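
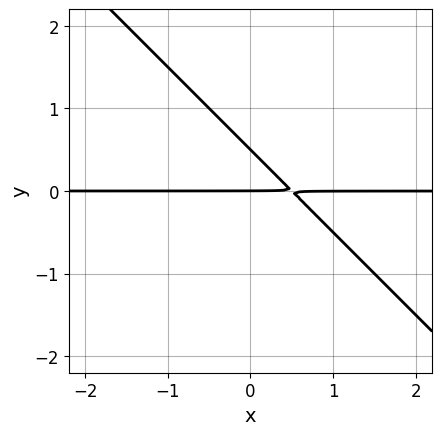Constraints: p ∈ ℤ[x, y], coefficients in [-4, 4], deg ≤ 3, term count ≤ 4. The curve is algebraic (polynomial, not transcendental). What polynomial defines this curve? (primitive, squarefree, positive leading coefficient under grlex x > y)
2*x*y + 2*y^2 - y

1. deg p = 2. No degree-1 curve has this shape.
2. Reading off the gridlines: it meets the y-axis at y = 0 (among the integer gridlines); the visible x-axis segment lies entirely on the curve.
3. These observations pin down the coefficients.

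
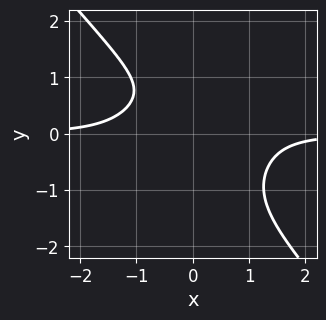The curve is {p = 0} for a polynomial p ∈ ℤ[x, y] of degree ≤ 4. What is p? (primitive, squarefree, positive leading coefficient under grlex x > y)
First, the degree is 4 — the shape is more complex than any degree-3 curve.
Next, checking where it meets the axes: the curve avoids every integer y-axis point in the box; no x-intercept at any integer in the box.
Finally, solving for integer coefficients yields p as stated.

3*x^3*y + 2*y^4 + y^3 - 2*y + 3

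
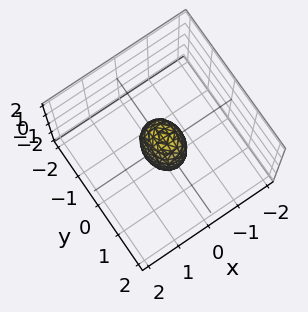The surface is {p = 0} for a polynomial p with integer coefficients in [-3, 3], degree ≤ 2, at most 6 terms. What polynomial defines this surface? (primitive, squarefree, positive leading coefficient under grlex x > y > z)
First, deg p = 2.
Then, symmetries: the z ↦ −z reflection is a symmetry, so z appears only in even powers; the y ↦ −y reflection is a symmetry, so y appears only in even powers; the x ↦ −x reflection is a symmetry, so x appears only in even powers.
Then, against the integer gridlines: among the integer gridlines, it crosses the z-axis at z ∈ {-1, 1}.
Finally, matching integer coefficients to the picture gives p.

3*x^2 + 2*y^2 + z^2 - 1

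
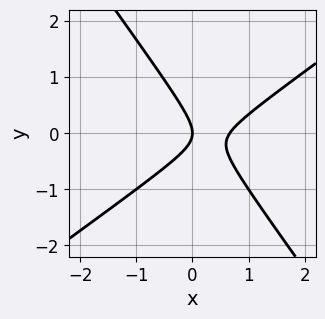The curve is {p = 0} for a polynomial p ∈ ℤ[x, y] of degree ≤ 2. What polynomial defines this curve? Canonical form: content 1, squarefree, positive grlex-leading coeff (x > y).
deg p = 2. A generic line meets the curve in up to 2 points.
Checking where it meets the axes: one x-axis crossing is at x = 0; it crosses the y-axis at the gridline y = 0.
The integer polynomial consistent with all of this is the stated p.

3*x^2 - 2*x*y - 3*y^2 - 2*x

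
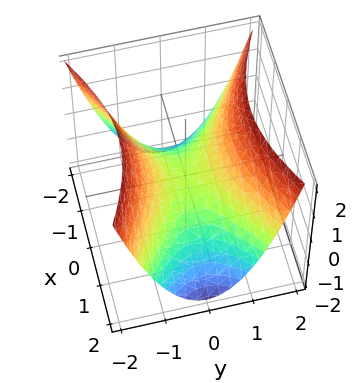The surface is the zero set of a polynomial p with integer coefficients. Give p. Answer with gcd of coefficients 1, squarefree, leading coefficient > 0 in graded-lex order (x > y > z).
First, deg p = 2.
Next, symmetries: mirror symmetry x ↦ −x ⇒ only even powers of x; it's symmetric under y → −y, forcing even powers of y.
Next, reading off the gridlines: it crosses the y-axis at the gridline y = 0; it crosses the x-axis at the gridline x = 0.
Finally, solving for integer coefficients yields p as stated.

x^2 - 2*y^2 + 2*z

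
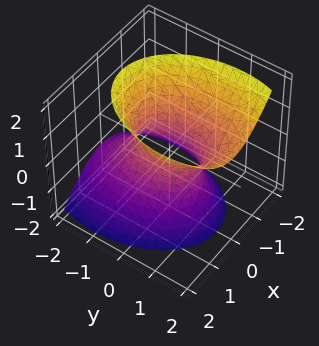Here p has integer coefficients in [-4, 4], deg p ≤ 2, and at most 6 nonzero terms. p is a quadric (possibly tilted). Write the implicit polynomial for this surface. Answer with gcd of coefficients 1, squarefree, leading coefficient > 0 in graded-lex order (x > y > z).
2*x^2 + y^2 - y*z - z^2 - 1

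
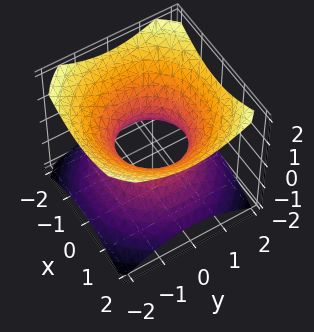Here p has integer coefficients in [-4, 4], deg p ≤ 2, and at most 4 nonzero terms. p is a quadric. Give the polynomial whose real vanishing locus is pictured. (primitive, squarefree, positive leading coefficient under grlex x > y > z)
2*x^2 + 2*y^2 - 3*z^2 - 2

(a) deg p = 2.
(b) By symmetry, the z-axis is an axis of rotation, so x and y enter only as x² + y²; the z ↦ −z reflection is a symmetry, so z appears only in even powers.
(c) Observable constraints: no z-intercept at any integer in the box; among the integer gridlines, it crosses the y-axis at y ∈ {-1, 1}; a circular section at z = 1 has radius between 1 and 2.
(d) Putting this together gives p.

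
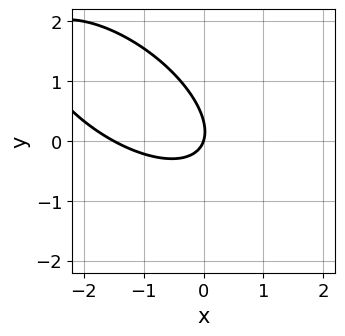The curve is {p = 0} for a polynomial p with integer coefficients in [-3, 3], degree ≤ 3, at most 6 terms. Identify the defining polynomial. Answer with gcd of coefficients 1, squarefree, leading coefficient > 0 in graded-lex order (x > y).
1. Degree: the shape is more complex than any degree-1 curve, so deg p = 2.
2. From the axis intercepts and sections: it meets the y-axis at y = 0 (among the integer gridlines); it crosses the x-axis at the gridline x = 0.
3. Solving for integer coefficients yields p as stated.

2*x^2 + 3*x*y + 3*y^2 + 3*x - y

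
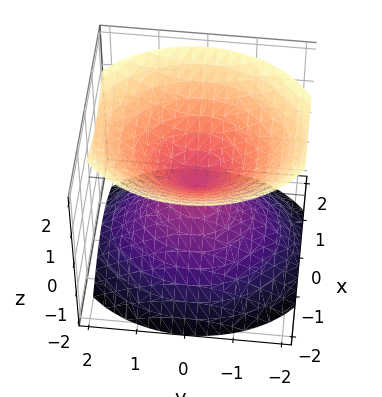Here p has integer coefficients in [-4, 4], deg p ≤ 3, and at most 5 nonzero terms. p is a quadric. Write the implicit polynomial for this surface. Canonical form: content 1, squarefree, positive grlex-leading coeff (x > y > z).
3*x^2 + 2*y^2 - 3*z^2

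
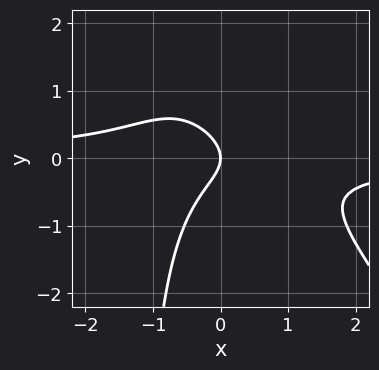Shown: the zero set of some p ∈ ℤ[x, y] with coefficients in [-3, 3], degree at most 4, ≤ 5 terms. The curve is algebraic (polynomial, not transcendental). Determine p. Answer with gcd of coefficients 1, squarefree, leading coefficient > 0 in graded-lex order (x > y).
3*x^2*y + 2*x*y^2 + 3*y^2 + 2*x

1. Degree: no degree-2 curve has this shape, so deg p = 3.
2. From the visible intercepts: one y-axis crossing is at y = 0; it crosses the x-axis at the gridline x = 0.
3. Together with the visible shape, these determine p as stated.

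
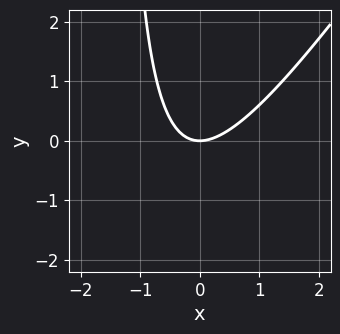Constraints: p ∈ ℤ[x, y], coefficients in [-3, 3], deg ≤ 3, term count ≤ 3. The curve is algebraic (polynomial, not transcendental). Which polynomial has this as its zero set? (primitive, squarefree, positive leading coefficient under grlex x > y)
1. The degree is 2 — the shape is more complex than any degree-1 curve.
2. Observable constraints: one x-axis crossing is at x = 0; one y-axis crossing is at y = 0.
3. Matching integer coefficients to the picture gives p.

3*x^2 - 2*x*y - 3*y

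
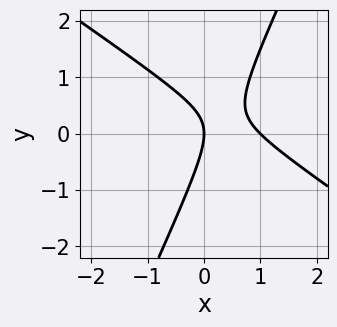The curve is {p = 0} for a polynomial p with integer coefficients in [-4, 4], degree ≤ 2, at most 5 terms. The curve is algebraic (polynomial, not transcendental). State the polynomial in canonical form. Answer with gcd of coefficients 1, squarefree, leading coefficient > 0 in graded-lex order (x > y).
3*x^2 + 3*x*y - 2*y^2 - 3*x

deg p = 2. A generic line meets the curve in up to 2 points.
Observable constraints: among the integer gridlines, it crosses the x-axis at x ∈ {0, 1}; it meets the y-axis at y = 0 (among the integer gridlines).
Fitting integer coefficients to these (and the overall shape) gives p.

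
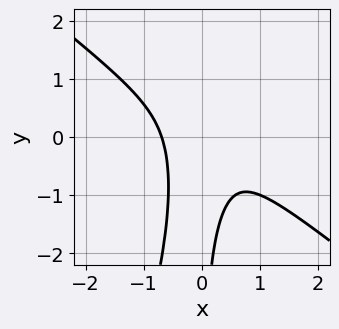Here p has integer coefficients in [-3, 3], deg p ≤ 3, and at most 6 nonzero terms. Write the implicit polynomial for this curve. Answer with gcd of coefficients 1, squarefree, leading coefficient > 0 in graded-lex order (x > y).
3*x^3 + 3*x^2*y - x*y^2 + 1

(a) deg p = 3.
(b) Against the integer gridlines: the curve avoids every integer y-axis point in the box.
(c) Together with the visible shape, these determine p as stated.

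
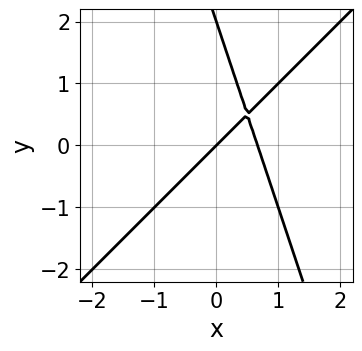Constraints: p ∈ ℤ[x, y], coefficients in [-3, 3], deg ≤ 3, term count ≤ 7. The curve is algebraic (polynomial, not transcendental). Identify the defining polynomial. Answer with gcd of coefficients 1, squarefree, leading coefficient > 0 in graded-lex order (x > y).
The degree is 2 — no degree-1 curve has this shape.
Against the integer gridlines: one x-axis crossing is at x = 0; the y-axis gridline crossings are at y ∈ {0, 2}.
Fitting integer coefficients to these (and the overall shape) gives p.

3*x^2 - 2*x*y - y^2 - 2*x + 2*y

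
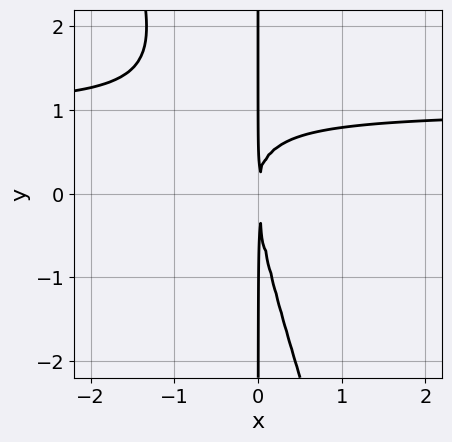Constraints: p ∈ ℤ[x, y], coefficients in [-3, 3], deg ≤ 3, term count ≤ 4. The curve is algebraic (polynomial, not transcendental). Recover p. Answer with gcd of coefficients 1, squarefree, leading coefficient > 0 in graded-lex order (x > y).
3*x^2*y + x*y^2 - 3*x^2

First, degree: the shape is more complex than any degree-2 curve, so deg p = 3.
Then, checking where it meets the axes: the visible y-axis segment lies entirely on the curve.
Finally, the integer polynomial consistent with all of this is the stated p.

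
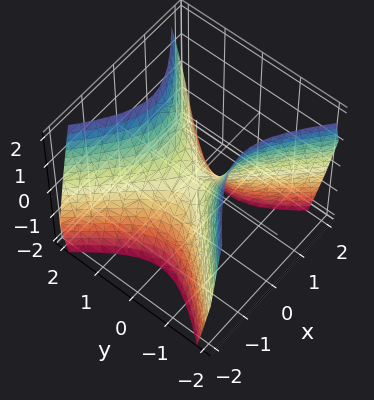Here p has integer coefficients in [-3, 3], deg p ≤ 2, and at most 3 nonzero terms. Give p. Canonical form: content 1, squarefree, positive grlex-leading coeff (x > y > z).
3*x^2 - 3*y^2 + 2*z

First, deg p = 2. A saddle surface; a quadric.
Next, symmetries: mirror symmetry x ↦ −x ⇒ only even powers of x; the y ↦ −y reflection is a symmetry, so y appears only in even powers.
Then, from the axis intercepts and sections: it meets the y-axis at y = 0 (among the integer gridlines); it meets the z-axis at z = 0 (among the integer gridlines); it crosses the x-axis at the gridline x = 0.
Finally, solving for integer coefficients yields p as stated.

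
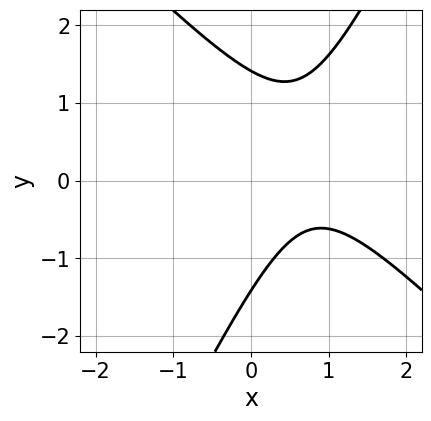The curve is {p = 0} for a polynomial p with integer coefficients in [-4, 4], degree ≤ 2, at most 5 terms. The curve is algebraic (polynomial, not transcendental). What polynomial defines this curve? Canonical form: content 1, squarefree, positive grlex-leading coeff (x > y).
The degree is 2 — no degree-1 curve has this shape.
From the axis intercepts and sections: the curve avoids every integer x-axis point in the box.
Assembling these constraints gives the stated polynomial.

2*x^2 + x*y - y^2 - 3*x + 2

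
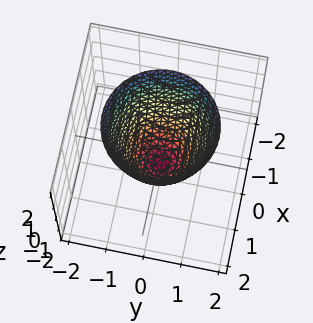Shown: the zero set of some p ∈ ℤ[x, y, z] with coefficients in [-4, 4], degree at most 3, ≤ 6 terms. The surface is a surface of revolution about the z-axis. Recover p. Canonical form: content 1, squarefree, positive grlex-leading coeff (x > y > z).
3*x^2 + 3*y^2 - 2*z - 2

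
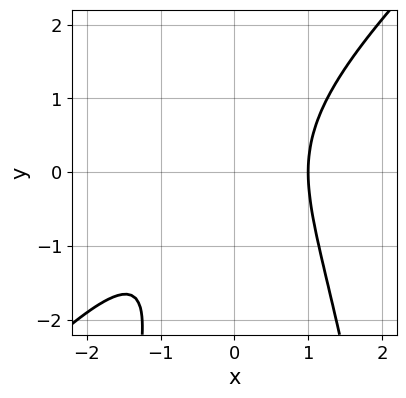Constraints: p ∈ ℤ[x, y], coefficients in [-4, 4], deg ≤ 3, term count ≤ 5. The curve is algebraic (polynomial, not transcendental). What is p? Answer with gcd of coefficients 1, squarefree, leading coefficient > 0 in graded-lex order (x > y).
3*x^3 - 3*x^2*y + 3*x*y - 2*y^2 - 3

deg p = 3. No degree-2 curve has this shape.
Reading off the gridlines: it meets the x-axis at x = 1 (among the integer gridlines); it misses every integer gridline on the y-axis.
Putting this together gives p.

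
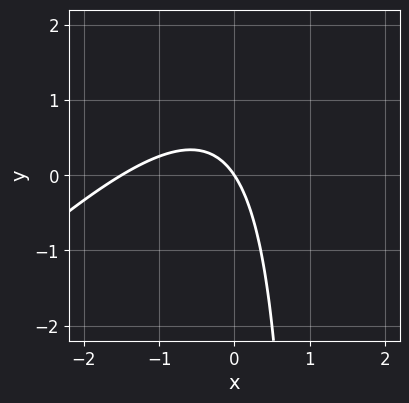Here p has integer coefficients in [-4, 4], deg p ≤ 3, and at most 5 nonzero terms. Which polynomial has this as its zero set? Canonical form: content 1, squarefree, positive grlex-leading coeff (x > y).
deg p = 2. A generic line meets the curve in up to 2 points.
Against the integer gridlines: it crosses the x-axis at the gridline x = 0; one y-axis crossing is at y = 0.
Matching integer coefficients to the picture gives p.

2*x^2 - 2*x*y + 3*x + 2*y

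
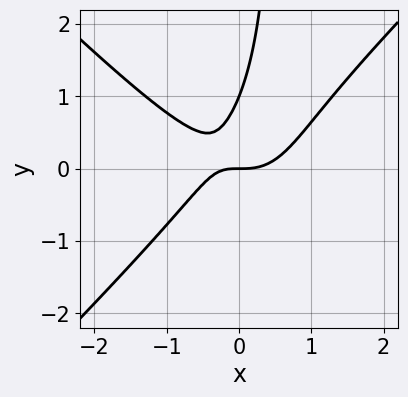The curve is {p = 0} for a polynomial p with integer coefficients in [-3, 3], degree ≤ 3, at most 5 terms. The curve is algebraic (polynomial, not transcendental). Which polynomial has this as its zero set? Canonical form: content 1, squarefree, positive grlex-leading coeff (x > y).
3*x^3 - 3*x*y^2 - 2*x*y + 2*y^2 - 2*y

First, deg p = 3. The shape is more complex than any degree-2 curve.
Next, reading off the gridlines: it crosses the x-axis at the gridline x = 0; among the integer gridlines, it crosses the y-axis at y ∈ {0, 1}.
Finally, fitting integer coefficients to these (and the overall shape) gives p.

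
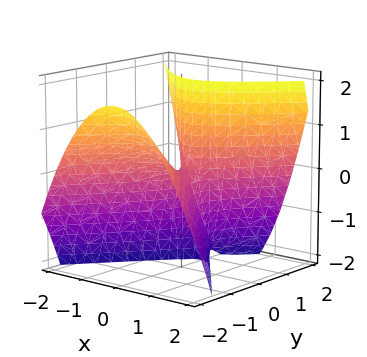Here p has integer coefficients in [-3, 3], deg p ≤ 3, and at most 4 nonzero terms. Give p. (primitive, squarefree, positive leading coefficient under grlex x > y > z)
The degree is 2 — no degree-1 surface has this shape.
Against the integer gridlines: one y-axis crossing is at y = 0; it meets the x-axis at x = 0 (among the integer gridlines).
Assembling these constraints gives the stated polynomial.

3*x^2 - 2*y^2 - 2*y*z + z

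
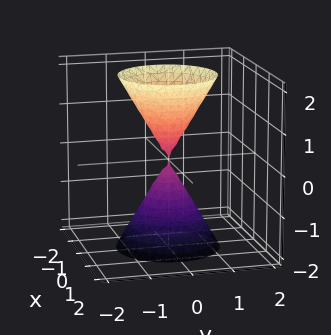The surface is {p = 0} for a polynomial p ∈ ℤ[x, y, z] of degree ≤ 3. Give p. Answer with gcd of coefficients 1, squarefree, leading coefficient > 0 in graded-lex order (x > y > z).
1. The picture has 2 separate pieces.
2. Degree: two nappes meeting at a single point; a quadric, so deg p = 2.
3. Symmetries: it's symmetric under z → −z, forcing even powers of z; the z-axis is an axis of rotation, so x and y enter only as x² + y².
4. From the visible intercepts: a circular section at z = -1 has radius between 0 and 1; it crosses the z-axis at the gridline z = 0.
5. Solving for integer coefficients yields p as stated.

3*x^2 + 3*y^2 - z^2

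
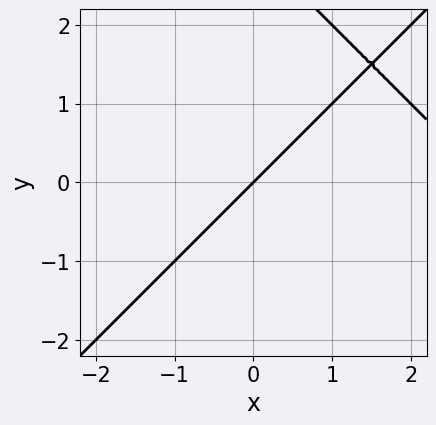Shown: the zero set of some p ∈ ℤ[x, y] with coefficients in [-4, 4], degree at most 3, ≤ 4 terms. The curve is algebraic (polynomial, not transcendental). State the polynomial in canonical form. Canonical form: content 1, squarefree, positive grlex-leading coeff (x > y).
(a) Degree: the shape is more complex than any degree-1 curve, so deg p = 2.
(b) Observable constraints: one x-axis crossing is at x = 0; one y-axis crossing is at y = 0.
(c) Solving for integer coefficients yields p as stated.

x^2 - y^2 - 3*x + 3*y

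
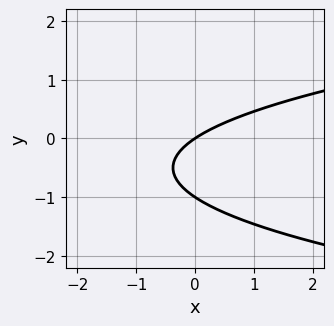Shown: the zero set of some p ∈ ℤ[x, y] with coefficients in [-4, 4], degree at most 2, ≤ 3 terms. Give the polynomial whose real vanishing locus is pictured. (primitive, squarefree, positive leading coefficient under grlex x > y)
First, deg p = 2. No degree-1 curve has this shape.
Then, from the axis intercepts and sections: the y-axis gridline crossings are at y ∈ {-1, 0}; it crosses the x-axis at the gridline x = 0.
Finally, these observations pin down the coefficients.

3*y^2 - 2*x + 3*y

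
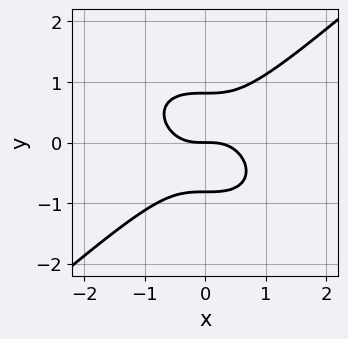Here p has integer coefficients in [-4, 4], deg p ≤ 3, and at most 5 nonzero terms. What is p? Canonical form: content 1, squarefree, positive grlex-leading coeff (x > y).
2*x^3 - 3*y^3 + 2*y

1. deg p = 3. The shape is more complex than any degree-2 curve.
2. Checking where it meets the axes: it crosses the y-axis at the gridline y = 0; it meets the x-axis at x = 0 (among the integer gridlines).
3. Fitting integer coefficients to these (and the overall shape) gives p.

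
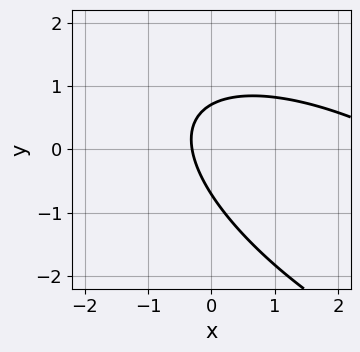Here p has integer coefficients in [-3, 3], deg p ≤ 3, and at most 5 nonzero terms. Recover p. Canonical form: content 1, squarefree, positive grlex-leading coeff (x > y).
First, deg p = 2. The shape is more complex than any degree-1 curve.
Finally, putting this together gives p.

x^2 + 2*x*y + 2*y^2 - 3*x - 1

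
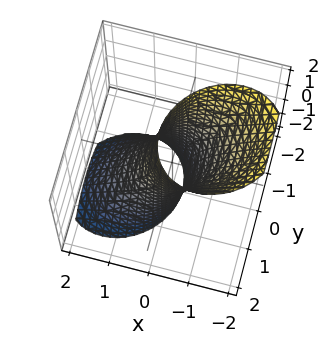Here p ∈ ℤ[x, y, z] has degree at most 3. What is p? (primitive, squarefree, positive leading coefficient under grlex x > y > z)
3*x^2 - x*y + 3*x*z + 3*y^2 - 2

The degree is 2 — a generic line meets the surface in up to 2 points.
Against the integer gridlines: it misses every integer gridline on the z-axis.
Solving for integer coefficients yields p as stated.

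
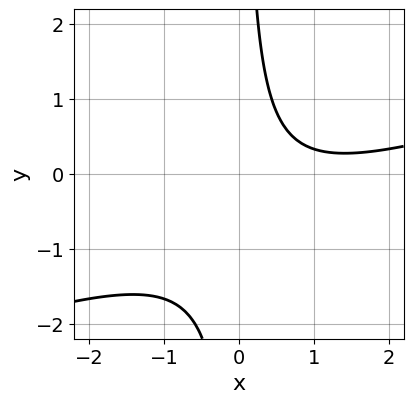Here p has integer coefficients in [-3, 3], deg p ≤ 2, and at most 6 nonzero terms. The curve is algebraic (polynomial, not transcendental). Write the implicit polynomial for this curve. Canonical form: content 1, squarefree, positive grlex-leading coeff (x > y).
x^2 - 3*x*y - 2*x + 2

First, deg p = 2. No degree-1 curve has this shape.
Next, reading off the gridlines: the curve avoids every integer y-axis point in the box; no x-intercept at any integer in the box.
Finally, assembling these constraints gives the stated polynomial.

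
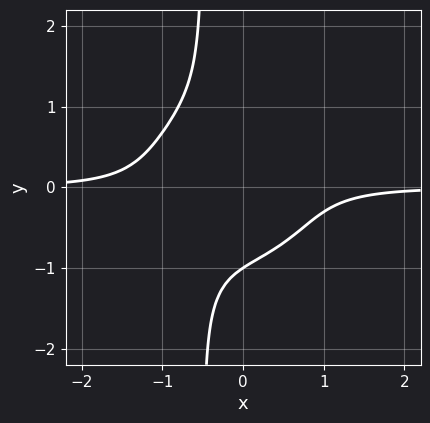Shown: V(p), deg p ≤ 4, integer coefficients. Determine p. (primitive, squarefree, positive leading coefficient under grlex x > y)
The degree is 4 — a generic line meets the curve in up to 4 points.
Against the integer gridlines: no x-intercept at any integer in the box; it meets the y-axis at y = -1 (among the integer gridlines).
The integer polynomial consistent with all of this is the stated p.

2*x^3*y + 2*x*y^3 + x^2*y + y^3 + 1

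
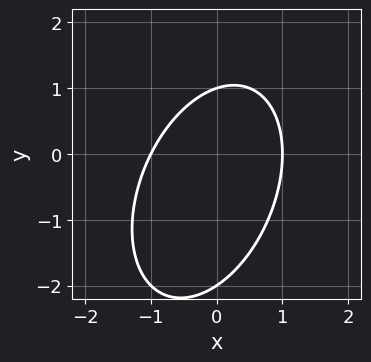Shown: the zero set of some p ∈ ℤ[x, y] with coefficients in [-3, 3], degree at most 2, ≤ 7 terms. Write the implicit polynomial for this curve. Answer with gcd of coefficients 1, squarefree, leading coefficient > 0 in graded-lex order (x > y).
2*x^2 - x*y + y^2 + y - 2

deg p = 2.
Observable constraints: the x-axis gridline crossings are at x ∈ {-1, 1}; the y-axis gridline crossings are at y ∈ {-2, 1}.
Together with the visible shape, these determine p as stated.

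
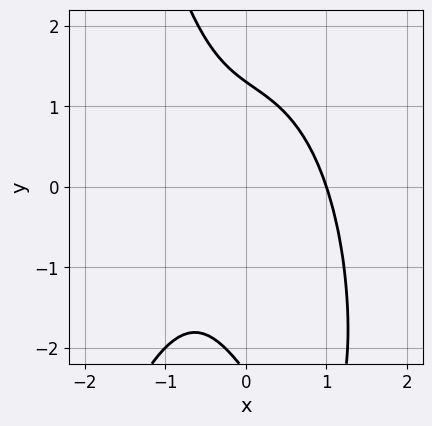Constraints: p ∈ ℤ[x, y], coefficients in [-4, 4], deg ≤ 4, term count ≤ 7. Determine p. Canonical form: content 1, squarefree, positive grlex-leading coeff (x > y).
3*x^3 + 2*x*y + y^2 + y - 3

(a) deg p = 3. No degree-2 curve has this shape.
(b) Against the integer gridlines: it crosses the x-axis at the gridline x = 1.
(c) Together with the visible shape, these determine p as stated.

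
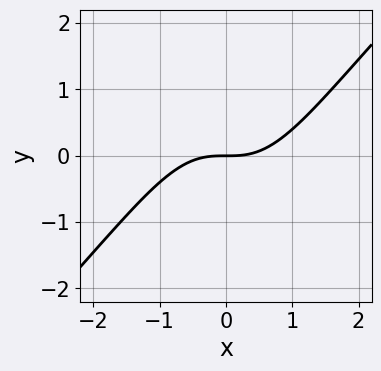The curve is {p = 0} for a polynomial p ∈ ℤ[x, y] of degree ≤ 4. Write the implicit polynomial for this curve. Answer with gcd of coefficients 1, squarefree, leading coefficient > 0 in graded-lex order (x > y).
(a) deg p = 3.
(b) From the visible intercepts: it meets the x-axis at x = 0 (among the integer gridlines); one y-axis crossing is at y = 0.
(c) The integer polynomial consistent with all of this is the stated p.

2*x^3 - 2*x^2*y - 3*y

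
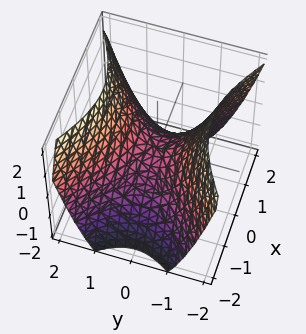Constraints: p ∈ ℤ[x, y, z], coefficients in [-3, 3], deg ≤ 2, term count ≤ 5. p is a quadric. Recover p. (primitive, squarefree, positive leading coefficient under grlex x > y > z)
1. The degree is 2 — a saddle surface; a quadric.
2. Symmetries: the y ↦ −y reflection is a symmetry, so y appears only in even powers; the x ↦ −x reflection is a symmetry, so x appears only in even powers.
3. Checking where it meets the axes: it crosses the z-axis at the gridline z = 0; one y-axis crossing is at y = 0; one x-axis crossing is at x = 0.
4. Matching integer coefficients to the picture gives p.

2*x^2 - 3*y^2 + 3*z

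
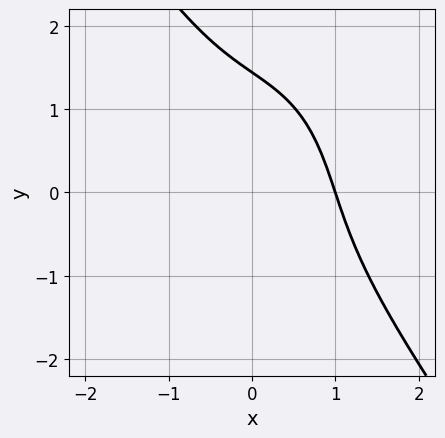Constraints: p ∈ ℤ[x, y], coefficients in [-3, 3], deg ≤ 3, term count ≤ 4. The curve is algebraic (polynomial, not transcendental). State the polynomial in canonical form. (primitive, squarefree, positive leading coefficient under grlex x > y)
3*x^3 + y^3 + 3*x*y - 3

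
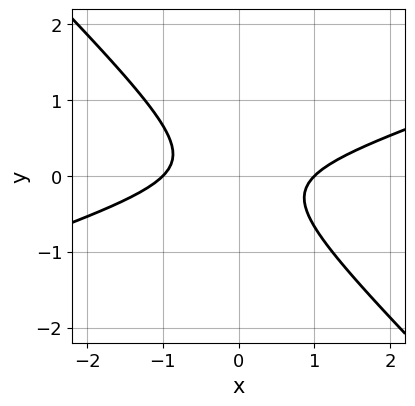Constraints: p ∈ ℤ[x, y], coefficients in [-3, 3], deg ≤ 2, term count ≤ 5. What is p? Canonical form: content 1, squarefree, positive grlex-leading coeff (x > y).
The degree is 2 — a generic line meets the curve in up to 2 points.
From the axis intercepts and sections: no y-intercept at any integer in the box; among the integer gridlines, it crosses the x-axis at x ∈ {-1, 1}.
The integer polynomial consistent with all of this is the stated p.

x^2 - 2*x*y - 3*y^2 - 1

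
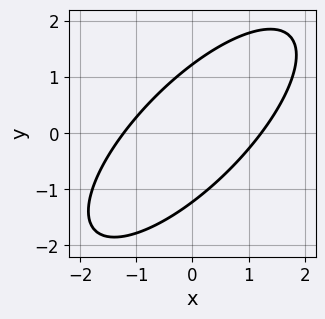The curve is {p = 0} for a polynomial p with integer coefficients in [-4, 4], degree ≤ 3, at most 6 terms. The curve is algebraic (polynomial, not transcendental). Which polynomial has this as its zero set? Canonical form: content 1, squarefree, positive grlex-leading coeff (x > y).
2*x^2 - 3*x*y + 2*y^2 - 3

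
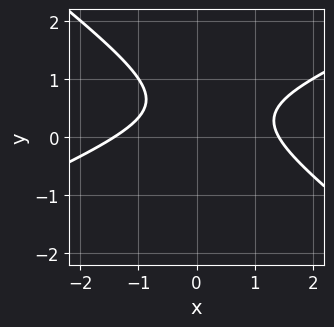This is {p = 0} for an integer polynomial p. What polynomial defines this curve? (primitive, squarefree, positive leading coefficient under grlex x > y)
x^2 - x*y - 3*y^2 + 3*y - 2

First, the degree is 2 — a generic line meets the curve in up to 2 points.
Then, against the integer gridlines: it misses every integer gridline on the y-axis.
Finally, solving for integer coefficients yields p as stated.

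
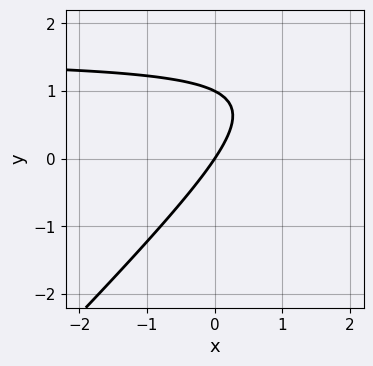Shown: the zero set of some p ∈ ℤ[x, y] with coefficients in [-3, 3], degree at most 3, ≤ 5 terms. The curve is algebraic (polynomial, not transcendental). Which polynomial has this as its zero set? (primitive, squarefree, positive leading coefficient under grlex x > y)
The degree is 2 — no degree-1 curve has this shape.
Reading off the gridlines: one x-axis crossing is at x = 0; among the integer gridlines, it crosses the y-axis at y ∈ {0, 1}.
Fitting integer coefficients to these (and the overall shape) gives p.

2*x*y - 2*y^2 - 3*x + 2*y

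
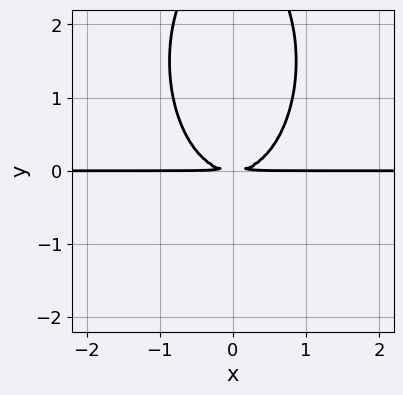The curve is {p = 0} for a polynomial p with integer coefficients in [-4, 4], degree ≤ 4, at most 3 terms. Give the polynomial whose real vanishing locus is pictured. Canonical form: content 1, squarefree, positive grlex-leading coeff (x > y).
Degree: a generic line meets the curve in up to 3 points, so deg p = 3.
Symmetries: it's symmetric under x → −x, forcing even powers of x.
Against the integer gridlines: every point of the x-axis in the box is on the curve.
Together with the visible shape, these determine p as stated.

3*x^2*y + y^3 - 3*y^2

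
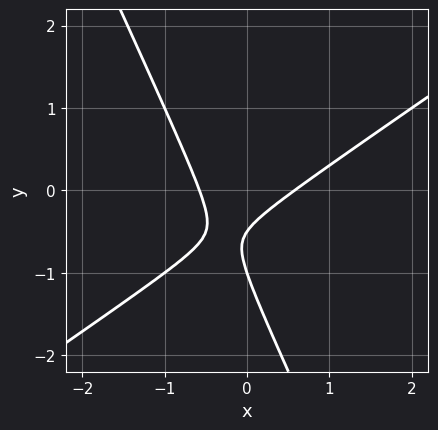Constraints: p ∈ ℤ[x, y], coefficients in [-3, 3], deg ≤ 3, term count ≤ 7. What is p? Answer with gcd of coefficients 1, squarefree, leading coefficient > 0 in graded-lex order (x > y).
(a) deg p = 2. The shape is more complex than any degree-1 curve.
(b) From the axis intercepts and sections: it crosses the y-axis at the gridline y = -1.
(c) Assembling these constraints gives the stated polynomial.

3*x^2 - 3*x*y - 2*y^2 - 3*y - 1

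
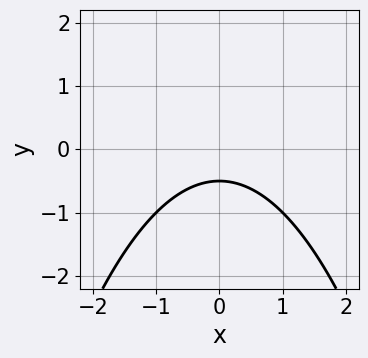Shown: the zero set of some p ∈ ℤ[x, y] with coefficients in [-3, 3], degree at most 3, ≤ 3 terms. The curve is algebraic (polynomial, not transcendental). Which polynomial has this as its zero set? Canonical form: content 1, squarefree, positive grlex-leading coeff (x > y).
1. deg p = 2.
2. Symmetries: the x ↦ −x reflection is a symmetry, so x appears only in even powers.
3. From the visible intercepts: no x-intercept at any integer in the box.
4. These observations pin down the coefficients.

x^2 + 2*y + 1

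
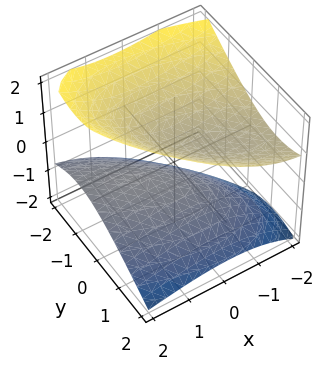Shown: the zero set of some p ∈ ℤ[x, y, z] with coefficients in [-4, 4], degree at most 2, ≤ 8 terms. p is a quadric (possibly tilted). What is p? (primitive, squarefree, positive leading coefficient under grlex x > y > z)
The picture has 2 separate pieces.
deg p = 2.
From the axis intercepts and sections: no x-intercept at any integer in the box; no y-intercept at any integer in the box.
Matching integer coefficients to the picture gives p.

x^2 + 2*x*y + 2*x*z + 2*y^2 - 3*z^2 + 1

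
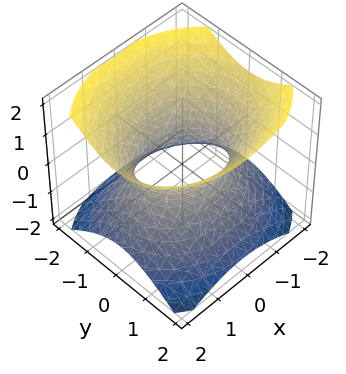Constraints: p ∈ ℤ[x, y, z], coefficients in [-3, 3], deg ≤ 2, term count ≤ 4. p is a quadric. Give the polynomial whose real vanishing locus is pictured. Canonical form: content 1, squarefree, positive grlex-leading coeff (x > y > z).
deg p = 2. One connected sheet with a waist; a quadric.
Symmetries: it's symmetric under z → −z, forcing even powers of z; mirror symmetry y ↦ −y ⇒ only even powers of y; the x ↦ −x reflection is a symmetry, so x appears only in even powers.
Against the integer gridlines: the y-axis gridline crossings are at y ∈ {-1, 1}; no z-intercept at any integer in the box.
Assembling these constraints gives the stated polynomial.

2*x^2 + 3*y^2 - 3*z^2 - 3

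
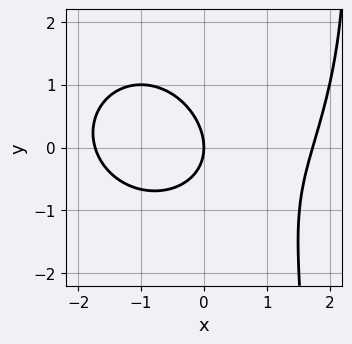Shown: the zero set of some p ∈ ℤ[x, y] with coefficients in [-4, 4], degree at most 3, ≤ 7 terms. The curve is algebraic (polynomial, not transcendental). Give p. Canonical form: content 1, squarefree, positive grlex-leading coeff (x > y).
x^3 + x*y^2 - x*y - 2*y^2 - 3*x

1. Degree: a generic line meets the curve in up to 3 points, so deg p = 3.
2. From the axis intercepts and sections: it crosses the x-axis at the gridline x = 0; it crosses the y-axis at the gridline y = 0.
3. Solving for integer coefficients yields p as stated.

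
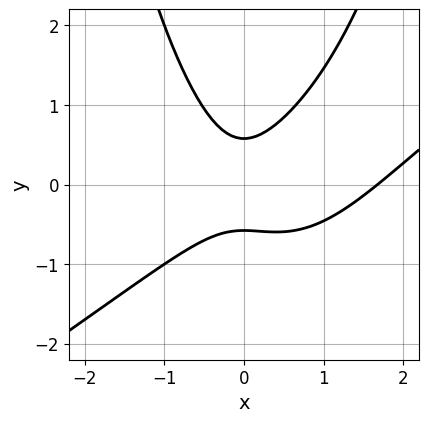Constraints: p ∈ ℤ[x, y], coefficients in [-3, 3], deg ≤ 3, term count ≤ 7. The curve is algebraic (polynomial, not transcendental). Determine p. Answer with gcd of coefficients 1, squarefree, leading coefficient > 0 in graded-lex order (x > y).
2*x^3 - 3*x^2*y - 3*x^2 + 3*y^2 - 1

The degree is 3 — no degree-2 curve has this shape.
Putting this together gives p.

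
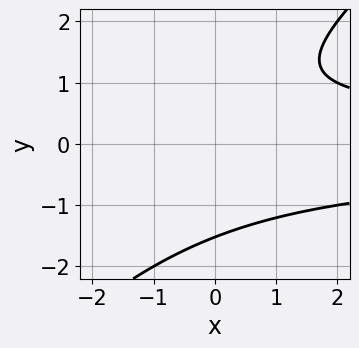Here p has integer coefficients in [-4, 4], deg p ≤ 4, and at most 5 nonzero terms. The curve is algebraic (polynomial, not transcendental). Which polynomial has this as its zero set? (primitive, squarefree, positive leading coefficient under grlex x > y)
x*y^2 - y^3 + y - 2

Degree: a generic line meets the curve in up to 3 points, so deg p = 3.
Against the integer gridlines: it misses every integer gridline on the x-axis.
The integer polynomial consistent with all of this is the stated p.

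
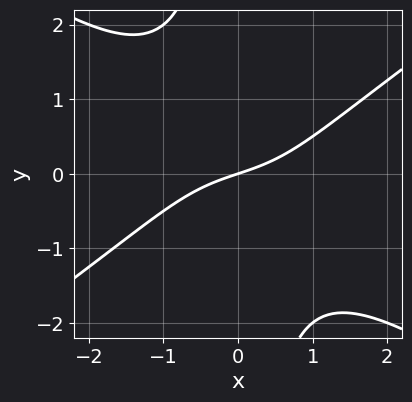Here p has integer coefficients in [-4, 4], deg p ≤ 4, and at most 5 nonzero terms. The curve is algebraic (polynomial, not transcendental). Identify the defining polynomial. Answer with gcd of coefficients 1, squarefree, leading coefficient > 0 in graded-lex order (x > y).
x^3 - 2*x*y^2 + x - 3*y

(a) The degree is 3 — a generic line meets the curve in up to 3 points.
(b) Against the integer gridlines: one x-axis crossing is at x = 0; it crosses the y-axis at the gridline y = 0.
(c) Solving for integer coefficients yields p as stated.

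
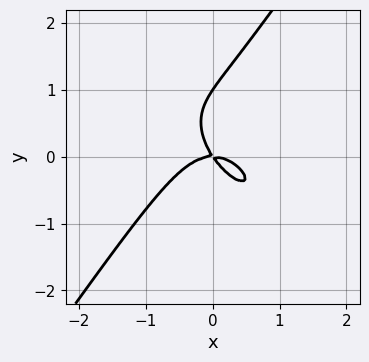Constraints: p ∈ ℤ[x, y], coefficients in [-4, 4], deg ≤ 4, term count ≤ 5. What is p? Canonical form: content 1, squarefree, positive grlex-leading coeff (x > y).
3*x^3 + 2*x^2*y - 2*y^3 + 3*x*y + 2*y^2

The degree is 3 — no degree-2 curve has this shape.
Reading off the gridlines: it crosses the x-axis at the gridline x = 0; the y-axis gridline crossings are at y ∈ {0, 1}.
Together with the visible shape, these determine p as stated.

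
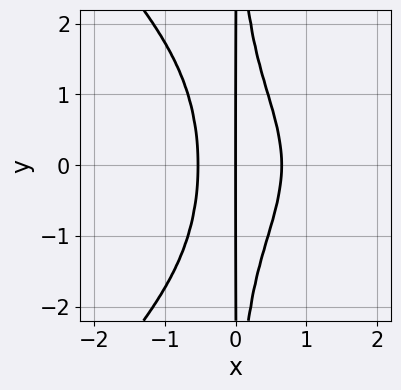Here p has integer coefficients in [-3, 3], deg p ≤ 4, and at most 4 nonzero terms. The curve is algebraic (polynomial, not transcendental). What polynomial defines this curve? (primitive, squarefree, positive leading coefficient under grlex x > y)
x^4 - x^2*y^2 - 3*x^3 + x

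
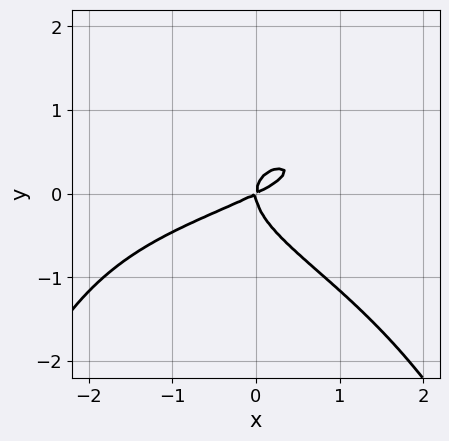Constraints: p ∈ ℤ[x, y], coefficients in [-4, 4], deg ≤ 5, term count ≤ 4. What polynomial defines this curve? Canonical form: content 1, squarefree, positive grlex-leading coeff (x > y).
First, degree: the shape is more complex than any degree-3 curve, so deg p = 4.
Next, observable constraints: it crosses the y-axis at the gridline y = 0; one x-axis crossing is at x = 0.
Finally, solving for integer coefficients yields p as stated.

x^2*y^2 + 3*y^3 + x^2 - 2*x*y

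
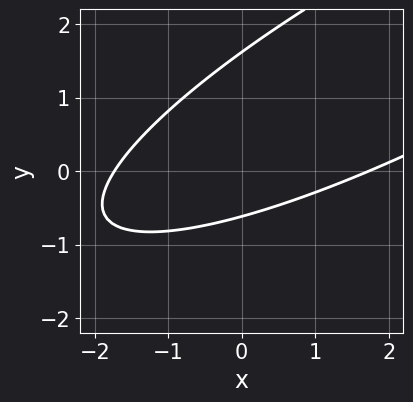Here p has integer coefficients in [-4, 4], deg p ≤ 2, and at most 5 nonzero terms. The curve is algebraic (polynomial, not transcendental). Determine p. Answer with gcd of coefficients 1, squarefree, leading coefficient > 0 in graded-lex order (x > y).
x^2 - 3*x*y + 3*y^2 - 3*y - 3

deg p = 2.
The integer polynomial consistent with all of this is the stated p.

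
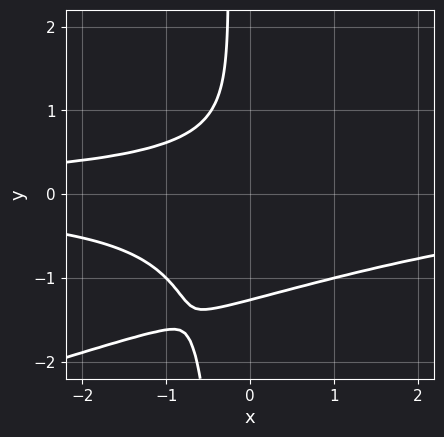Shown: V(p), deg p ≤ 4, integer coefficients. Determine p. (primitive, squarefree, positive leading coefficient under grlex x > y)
First, the degree is 4 — a generic line meets the curve in up to 4 points.
Next, from the axis intercepts and sections: it misses every integer gridline on the x-axis.
Finally, assembling these constraints gives the stated polynomial.

x^2*y^2 - 3*x*y^3 - 3*x*y^2 - y^3 - 2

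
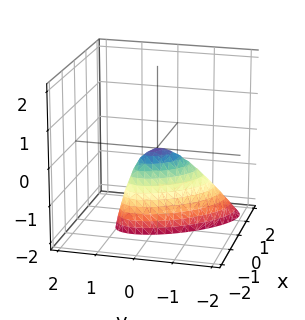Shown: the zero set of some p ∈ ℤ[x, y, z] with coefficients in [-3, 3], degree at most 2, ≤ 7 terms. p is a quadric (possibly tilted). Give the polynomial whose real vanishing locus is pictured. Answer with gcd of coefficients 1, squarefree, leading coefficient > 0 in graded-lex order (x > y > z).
Degree: a generic line meets the surface in up to 2 points, so deg p = 2.
Checking where it meets the axes: it meets the x-axis at x = 0 (among the integer gridlines); one y-axis crossing is at y = 0; it meets the z-axis at z = 0 (among the integer gridlines).
Solving for integer coefficients yields p as stated.

3*x^2 + 3*x*y + x*z + 2*y^2 + z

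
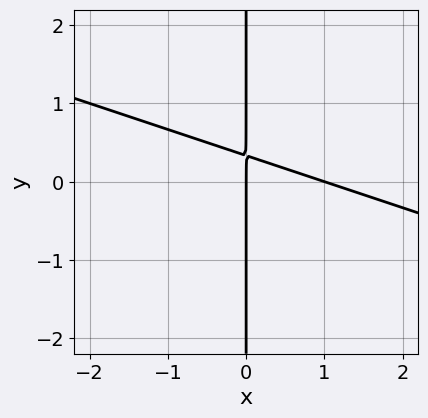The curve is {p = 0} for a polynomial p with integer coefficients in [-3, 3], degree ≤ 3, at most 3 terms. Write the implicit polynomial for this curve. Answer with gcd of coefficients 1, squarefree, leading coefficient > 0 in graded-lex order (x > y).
x^2 + 3*x*y - x

1. deg p = 2.
2. Checking where it meets the axes: the visible y-axis segment lies entirely on the curve; the x-axis gridline crossings are at x ∈ {0, 1}.
3. These observations pin down the coefficients.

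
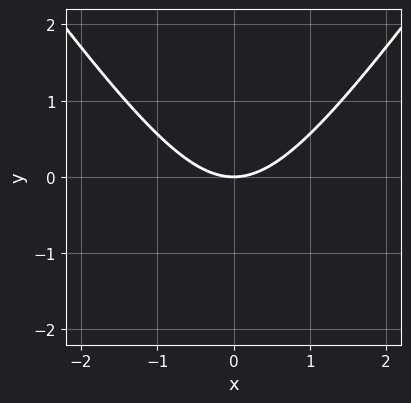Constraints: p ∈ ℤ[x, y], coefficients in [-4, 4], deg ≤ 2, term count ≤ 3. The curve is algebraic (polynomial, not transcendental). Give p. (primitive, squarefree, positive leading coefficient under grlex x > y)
2*x^2 - y^2 - 3*y

The degree is 2 — the shape is more complex than any degree-1 curve.
Symmetries: it's symmetric under x → −x, forcing even powers of x.
From the visible intercepts: it crosses the y-axis at the gridline y = 0; it meets the x-axis at x = 0 (among the integer gridlines).
The integer polynomial consistent with all of this is the stated p.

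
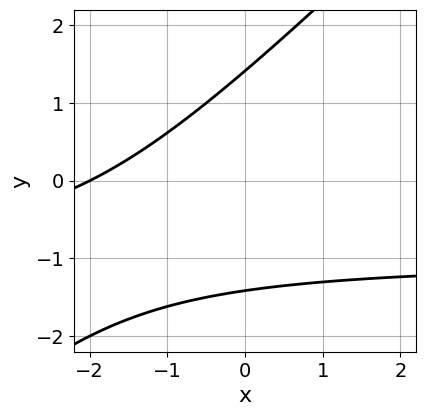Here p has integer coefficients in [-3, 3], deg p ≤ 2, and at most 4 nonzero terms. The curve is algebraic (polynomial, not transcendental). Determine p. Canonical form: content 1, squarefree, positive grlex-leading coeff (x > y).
x*y - y^2 + x + 2

First, deg p = 2.
Then, against the integer gridlines: it meets the x-axis at x = -2 (among the integer gridlines).
Finally, putting this together gives p.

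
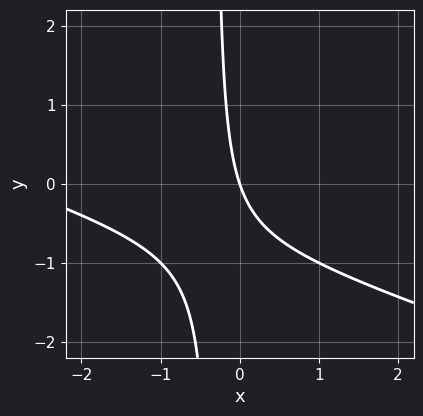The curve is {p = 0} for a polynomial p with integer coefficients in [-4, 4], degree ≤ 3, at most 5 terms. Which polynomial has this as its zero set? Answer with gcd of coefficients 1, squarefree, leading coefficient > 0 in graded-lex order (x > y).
1. Degree: a generic line meets the curve in up to 2 points, so deg p = 2.
2. From the visible intercepts: one y-axis crossing is at y = 0; it crosses the x-axis at the gridline x = 0.
3. Matching integer coefficients to the picture gives p.

x^2 + 3*x*y + 3*x + y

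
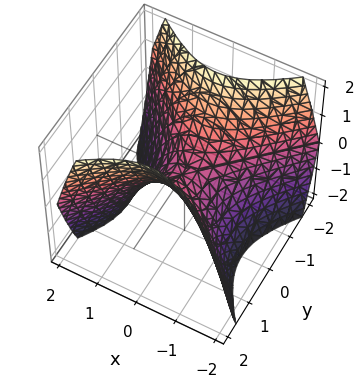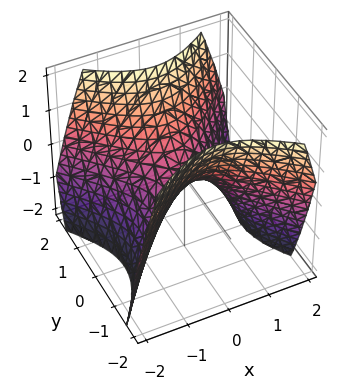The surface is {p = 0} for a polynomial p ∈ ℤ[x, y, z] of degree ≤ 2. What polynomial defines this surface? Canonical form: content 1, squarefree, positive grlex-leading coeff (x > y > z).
x^2 - y^2 + z

deg p = 2. A hyperbolic paraboloid; a quadric.
Symmetries: it's symmetric under y → −y, forcing even powers of y; the x ↦ −x reflection is a symmetry, so x appears only in even powers.
Checking where it meets the axes: it meets the y-axis at y = 0 (among the integer gridlines); one x-axis crossing is at x = 0.
Matching integer coefficients to the picture gives p.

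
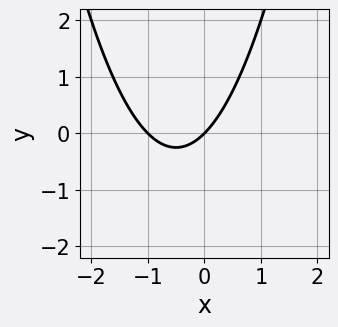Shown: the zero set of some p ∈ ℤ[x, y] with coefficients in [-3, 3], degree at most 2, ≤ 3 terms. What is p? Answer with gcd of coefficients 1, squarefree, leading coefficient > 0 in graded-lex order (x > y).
x^2 + x - y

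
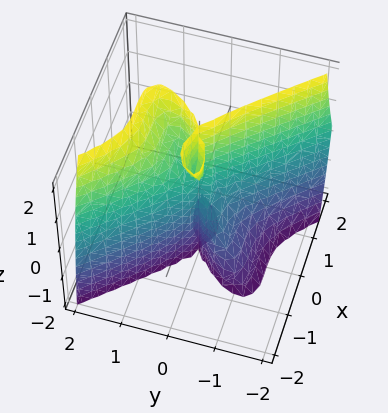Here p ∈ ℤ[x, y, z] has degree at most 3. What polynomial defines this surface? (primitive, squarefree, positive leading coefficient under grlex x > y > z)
2*x^3 - 2*x^2*y + x^2*z + 3*y^3 - 2*y^2*z

(a) There are 3 components. Treating them together as one polynomial.
(b) deg p = 3. A generic line meets the surface in up to 3 points.
(c) Observable constraints: it meets the y-axis at y = 0 (among the integer gridlines); it crosses the x-axis at the gridline x = 0.
(d) Putting this together gives p. Check: (0, 0, 1) on the z-axis lies on the surface, and p(0, 0, 1) = 0. ✓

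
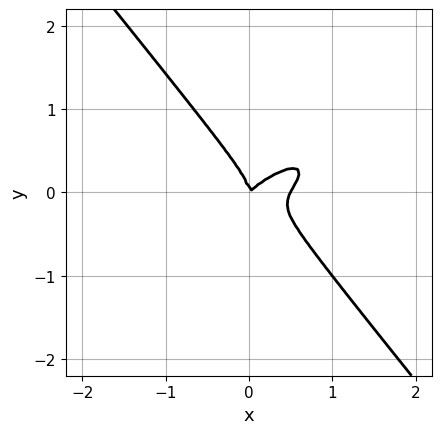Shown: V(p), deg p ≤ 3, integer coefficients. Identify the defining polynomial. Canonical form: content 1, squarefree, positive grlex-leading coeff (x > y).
2*x^3 - 3*x^2*y + 3*y^3 - x^2 + x*y

(a) Degree: no degree-2 curve has this shape, so deg p = 3.
(b) Observable constraints: one y-axis crossing is at y = 0; one x-axis crossing is at x = 0.
(c) These observations pin down the coefficients.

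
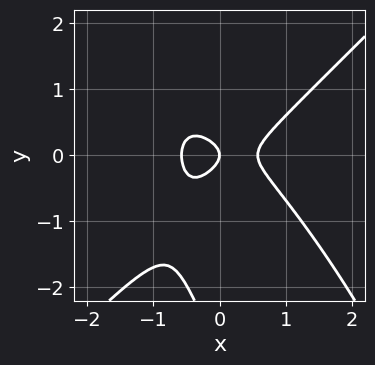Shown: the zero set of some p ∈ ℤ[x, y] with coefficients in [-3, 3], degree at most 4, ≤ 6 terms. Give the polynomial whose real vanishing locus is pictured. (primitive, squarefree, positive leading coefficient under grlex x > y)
(a) The degree is 3 — the shape is more complex than any degree-2 curve.
(b) From the axis intercepts and sections: it crosses the x-axis at the gridline x = 0; it meets the y-axis at y = 0 (among the integer gridlines).
(c) These observations pin down the coefficients.

3*x^3 - 2*x*y^2 - y^3 - 3*y^2 - x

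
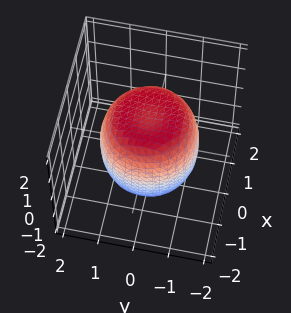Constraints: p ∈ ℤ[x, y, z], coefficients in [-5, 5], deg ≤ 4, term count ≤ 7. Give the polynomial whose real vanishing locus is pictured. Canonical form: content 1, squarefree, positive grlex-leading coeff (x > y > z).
2*x^4 + 4*x^2*y^2 + 2*y^4 - 2*x^2 - 2*y^2 + 2*z^2 - 3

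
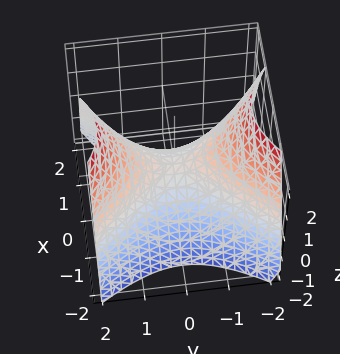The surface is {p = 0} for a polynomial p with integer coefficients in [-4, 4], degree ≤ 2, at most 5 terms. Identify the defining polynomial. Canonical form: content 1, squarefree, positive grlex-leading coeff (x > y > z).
3*x^2 - 2*y^2 + 3*z

First, degree: a saddle surface; a quadric, so deg p = 2.
Then, symmetries: mirror symmetry x ↦ −x ⇒ only even powers of x; it's symmetric under y → −y, forcing even powers of y.
Next, from the visible intercepts: it meets the y-axis at y = 0 (among the integer gridlines); it meets the z-axis at z = 0 (among the integer gridlines); it meets the x-axis at x = 0 (among the integer gridlines).
Finally, fitting integer coefficients to these (and the overall shape) gives p.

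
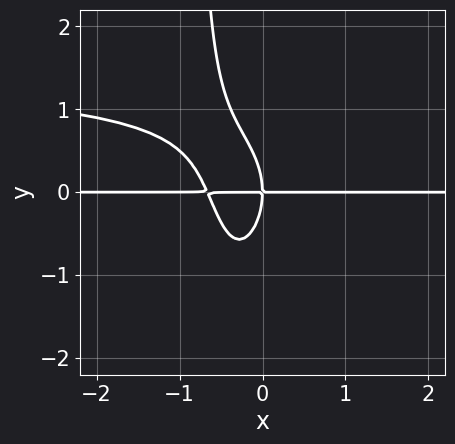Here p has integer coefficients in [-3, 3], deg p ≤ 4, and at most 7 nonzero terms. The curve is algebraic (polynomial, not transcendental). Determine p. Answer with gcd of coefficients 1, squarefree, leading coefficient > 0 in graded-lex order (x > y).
1. The degree is 4 — the shape is more complex than any degree-3 curve.
2. From the visible intercepts: it meets the y-axis at y = 0 (among the integer gridlines); every point of the x-axis in the box is on the curve.
3. Together with the visible shape, these determine p as stated.

2*x^2*y^2 - x*y^3 - 3*x^2*y - y^3 - 2*x*y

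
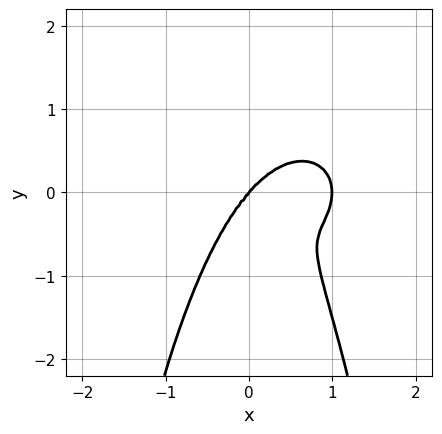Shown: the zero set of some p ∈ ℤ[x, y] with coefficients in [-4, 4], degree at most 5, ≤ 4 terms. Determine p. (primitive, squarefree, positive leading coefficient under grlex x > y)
3*x^4 + 3*x^2*y^2 - 3*x^3 + 2*y^3

1. Degree: no degree-3 curve has this shape, so deg p = 4.
2. Against the integer gridlines: the x-axis gridline crossings are at x ∈ {0, 1}; it crosses the y-axis at the gridline y = 0.
3. Solving for integer coefficients yields p as stated.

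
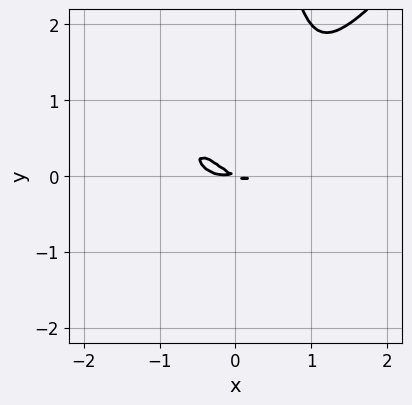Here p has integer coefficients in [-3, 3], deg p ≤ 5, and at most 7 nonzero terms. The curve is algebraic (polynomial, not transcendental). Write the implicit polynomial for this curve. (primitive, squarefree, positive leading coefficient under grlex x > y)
2*x^4 - x*y^3 - 2*x^2*y + x*y + 2*y^2

(a) Degree: a generic line meets the curve in up to 4 points, so deg p = 4.
(b) Matching integer coefficients to the picture gives p.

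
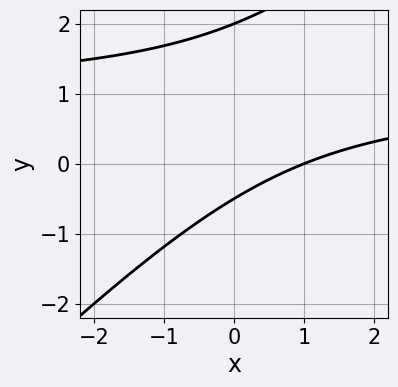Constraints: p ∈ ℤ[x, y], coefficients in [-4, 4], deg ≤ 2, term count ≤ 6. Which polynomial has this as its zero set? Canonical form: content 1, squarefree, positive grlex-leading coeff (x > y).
(a) The degree is 2 — the shape is more complex than any degree-1 curve.
(b) Against the integer gridlines: one x-axis crossing is at x = 1; it meets the y-axis at y = 2 (among the integer gridlines).
(c) These observations pin down the coefficients.

2*x*y - 2*y^2 - 2*x + 3*y + 2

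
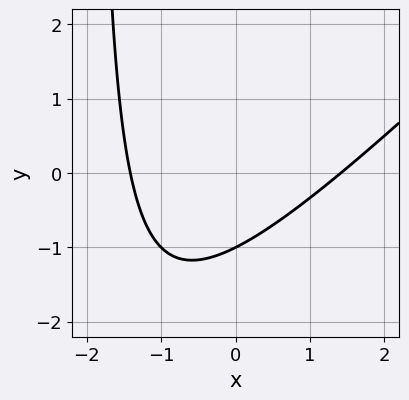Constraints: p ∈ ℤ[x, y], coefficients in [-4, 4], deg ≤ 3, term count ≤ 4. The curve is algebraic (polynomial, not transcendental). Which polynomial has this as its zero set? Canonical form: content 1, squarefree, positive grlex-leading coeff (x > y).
(a) deg p = 2. The shape is more complex than any degree-1 curve.
(b) Against the integer gridlines: it meets the y-axis at y = -1 (among the integer gridlines).
(c) The integer polynomial consistent with all of this is the stated p.

x^2 - x*y - 2*y - 2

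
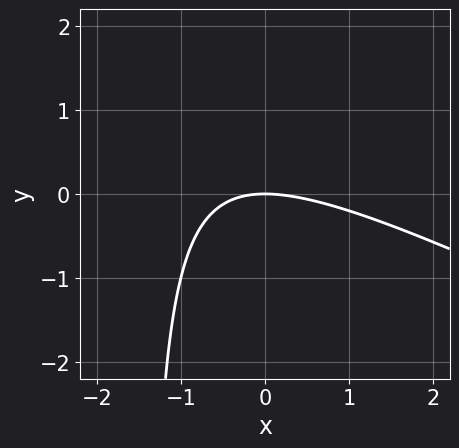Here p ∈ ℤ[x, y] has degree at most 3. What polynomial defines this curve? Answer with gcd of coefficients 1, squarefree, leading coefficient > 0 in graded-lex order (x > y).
x^2 + 2*x*y + 3*y

First, deg p = 2. No degree-1 curve has this shape.
Then, from the axis intercepts and sections: it crosses the y-axis at the gridline y = 0; it crosses the x-axis at the gridline x = 0.
Finally, the integer polynomial consistent with all of this is the stated p.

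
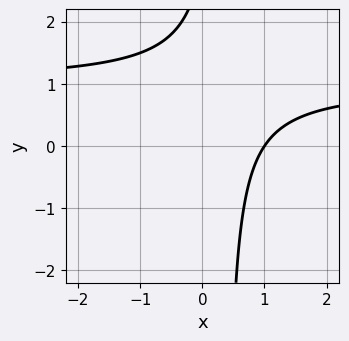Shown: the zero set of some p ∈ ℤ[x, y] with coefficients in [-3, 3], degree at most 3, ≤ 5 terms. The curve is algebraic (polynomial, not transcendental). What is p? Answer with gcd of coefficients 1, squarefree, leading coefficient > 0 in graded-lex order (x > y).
First, deg p = 2. No degree-1 curve has this shape.
Then, from the axis intercepts and sections: no y-intercept at any integer in the box; it crosses the x-axis at the gridline x = 1.
Finally, assembling these constraints gives the stated polynomial.

3*x*y - 3*x - y + 3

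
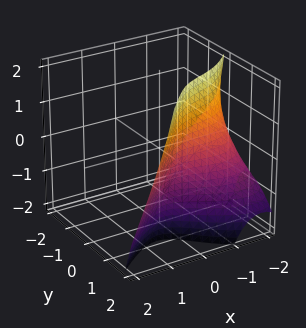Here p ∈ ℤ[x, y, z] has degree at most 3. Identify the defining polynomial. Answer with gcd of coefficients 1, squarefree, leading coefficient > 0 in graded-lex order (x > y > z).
1. The degree is 3 — no degree-2 surface has this shape.
2. From the visible intercepts: it misses every integer gridline on the z-axis.
3. Together with the visible shape, these determine p as stated.

2*x^3 + 3*x*y*z - 2*y^3 + 3*x^2 + 3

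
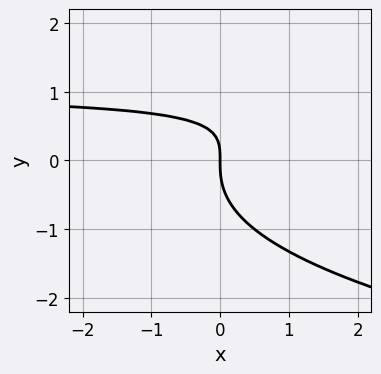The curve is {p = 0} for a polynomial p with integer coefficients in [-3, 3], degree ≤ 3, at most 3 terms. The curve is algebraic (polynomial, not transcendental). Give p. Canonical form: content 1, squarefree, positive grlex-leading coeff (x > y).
(a) The degree is 3 — the shape is more complex than any degree-2 curve.
(b) Checking where it meets the axes: it crosses the x-axis at the gridline x = 0; it meets the y-axis at y = 0 (among the integer gridlines).
(c) Putting this together gives p.

y^3 - x*y + x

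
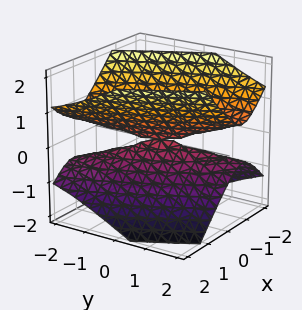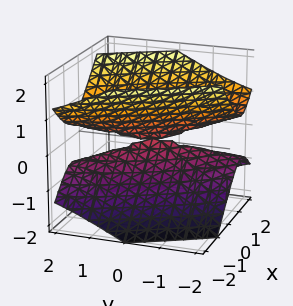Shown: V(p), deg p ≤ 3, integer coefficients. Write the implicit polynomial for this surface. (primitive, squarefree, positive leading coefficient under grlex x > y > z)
I count 2 distinct pieces. They look like related sheets of one shape, so recover p as a whole.
The degree is 2 — a generic line meets the surface in up to 2 points.
Reading off the gridlines: it meets the x-axis at x = 0 (among the integer gridlines); it crosses the y-axis at the gridline y = 0.
The integer polynomial consistent with all of this is the stated p.

3*x^2 + 3*x*y + y^2 - 3*z^2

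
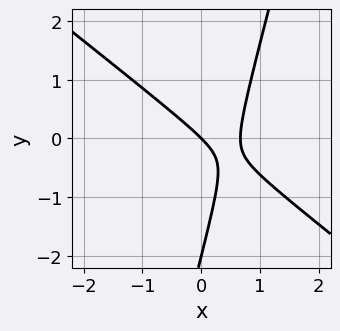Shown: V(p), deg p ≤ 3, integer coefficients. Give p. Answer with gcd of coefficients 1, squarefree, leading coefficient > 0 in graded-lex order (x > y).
3*x^2 + 3*x*y - y^2 - 2*x - 2*y

Degree: no degree-1 curve has this shape, so deg p = 2.
Checking where it meets the axes: it crosses the x-axis at the gridline x = 0; the y-axis gridline crossings are at y ∈ {-2, 0}.
Putting this together gives p.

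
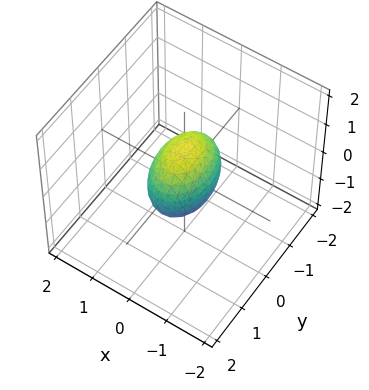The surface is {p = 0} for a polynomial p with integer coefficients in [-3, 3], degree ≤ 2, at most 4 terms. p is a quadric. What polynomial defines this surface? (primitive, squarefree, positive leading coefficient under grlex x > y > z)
2*x^2 + y^2 + z^2 - 1

Degree: a closed, bounded, convex surface; a quadric, so deg p = 2.
Symmetries: it's symmetric under z → −z, forcing even powers of z; mirror symmetry y ↦ −y ⇒ only even powers of y; it's symmetric under x → −x, forcing even powers of x.
Reading off the gridlines: among the integer gridlines, it crosses the z-axis at z ∈ {-1, 1}; among the integer gridlines, it crosses the y-axis at y ∈ {-1, 1}.
Solving for integer coefficients yields p as stated.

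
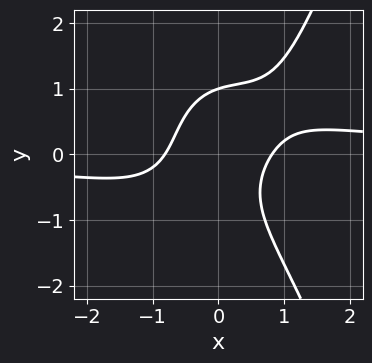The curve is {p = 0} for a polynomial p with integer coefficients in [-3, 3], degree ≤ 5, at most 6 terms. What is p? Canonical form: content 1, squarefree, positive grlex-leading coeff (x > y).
First, deg p = 4. The shape is more complex than any degree-3 curve.
Next, from the axis intercepts and sections: it meets the y-axis at y = 1 (among the integer gridlines).
Finally, these observations pin down the coefficients.

3*x^3*y - 2*y^3 - 3*x^2 + 2*x*y + 2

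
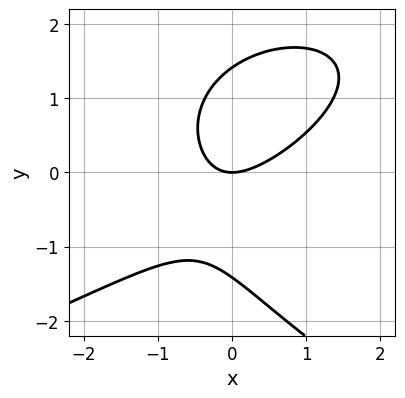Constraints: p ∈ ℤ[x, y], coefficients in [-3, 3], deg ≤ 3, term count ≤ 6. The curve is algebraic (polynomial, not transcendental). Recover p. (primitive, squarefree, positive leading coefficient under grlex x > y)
1. deg p = 3.
2. Against the integer gridlines: it meets the x-axis at x = 0 (among the integer gridlines); it crosses the y-axis at the gridline y = 0.
3. Together with the visible shape, these determine p as stated.

y^3 + 2*x^2 - 2*x*y - 2*y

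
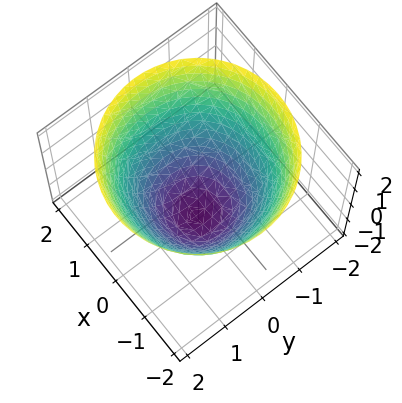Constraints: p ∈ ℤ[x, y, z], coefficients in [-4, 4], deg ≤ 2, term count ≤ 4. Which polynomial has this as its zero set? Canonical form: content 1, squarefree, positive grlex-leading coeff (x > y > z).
The degree is 2 — a generic line meets the surface in up to 2 points.
Symmetries: the surface is invariant under rotation about z: p = q(x² + y², z).
Observable constraints: it meets the z-axis at z = -2 (among the integer gridlines); a circular section at z = 0 has radius between 1 and 2.
Matching integer coefficients to the picture gives p.

x^2 + y^2 - z - 2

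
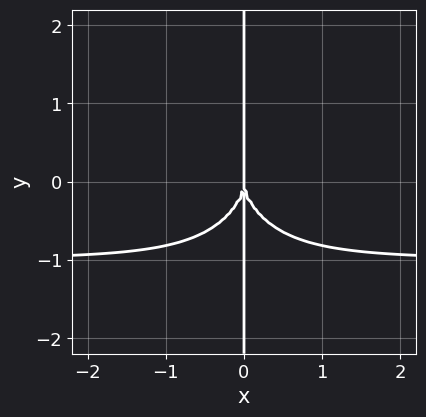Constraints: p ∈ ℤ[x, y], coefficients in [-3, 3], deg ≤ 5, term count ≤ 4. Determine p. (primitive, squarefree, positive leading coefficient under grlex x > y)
3*x^3*y + x*y^3 + 3*x^3

1. deg p = 4. A generic line meets the curve in up to 4 points.
2. Reading off the gridlines: it meets the x-axis at x = 0 (among the integer gridlines); every point of the y-axis in the box is on the curve.
3. Putting this together gives p.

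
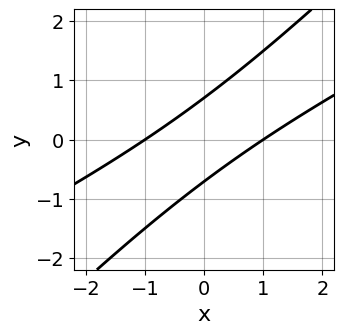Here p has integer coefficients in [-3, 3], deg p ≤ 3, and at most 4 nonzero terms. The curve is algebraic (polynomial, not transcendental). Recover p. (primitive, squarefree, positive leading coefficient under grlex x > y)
x^2 - 3*x*y + 2*y^2 - 1

Degree: no degree-1 curve has this shape, so deg p = 2.
Reading off the gridlines: the x-axis gridline crossings are at x ∈ {-1, 1}.
Putting this together gives p.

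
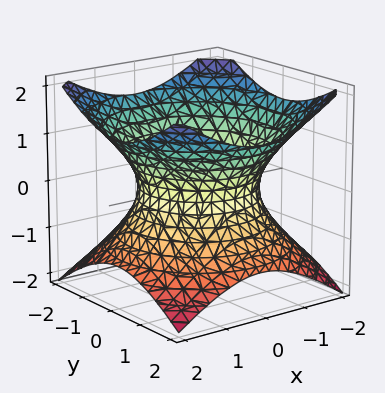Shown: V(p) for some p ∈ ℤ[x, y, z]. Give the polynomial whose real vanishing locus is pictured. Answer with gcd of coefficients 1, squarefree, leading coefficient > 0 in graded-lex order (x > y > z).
2*x^2 + 2*y^2 - 3*z^2 - 3

(a) Degree: one connected sheet with a waist; a quadric, so deg p = 2.
(b) Symmetries: rotational symmetry about the z-axis ⇒ p depends on x, y only through x² + y²; mirror symmetry z ↦ −z ⇒ only even powers of z.
(c) Against the integer gridlines: a circular section at z = -1 has radius between 1 and 2; the surface avoids every integer z-axis point in the box.
(d) Matching integer coefficients to the picture gives p.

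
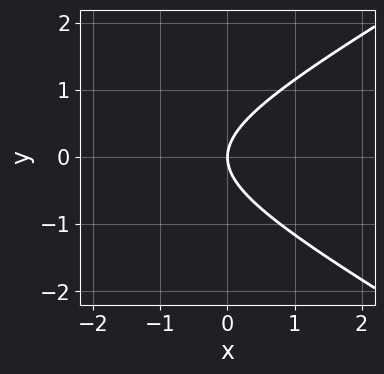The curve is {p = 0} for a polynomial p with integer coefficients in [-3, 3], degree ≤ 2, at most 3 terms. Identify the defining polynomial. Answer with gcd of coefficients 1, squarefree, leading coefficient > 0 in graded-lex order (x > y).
First, degree: no degree-1 curve has this shape, so deg p = 2.
Next, symmetries: mirror symmetry y ↦ −y ⇒ only even powers of y.
Then, observable constraints: it meets the x-axis at x = 0 (among the integer gridlines); it crosses the y-axis at the gridline y = 0.
Finally, together with the visible shape, these determine p as stated.

x^2 - 3*y^2 + 3*x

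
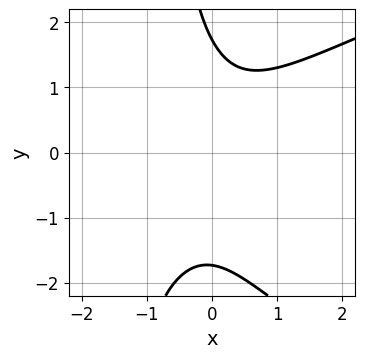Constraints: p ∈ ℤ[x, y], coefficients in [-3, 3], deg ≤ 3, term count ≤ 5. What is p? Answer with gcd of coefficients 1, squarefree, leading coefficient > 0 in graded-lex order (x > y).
x*y^2 - 3*x^2 + 2*x*y + y^2 - 3

1. Degree: the shape is more complex than any degree-2 curve, so deg p = 3.
2. Against the integer gridlines: the curve avoids every integer x-axis point in the box.
3. The integer polynomial consistent with all of this is the stated p.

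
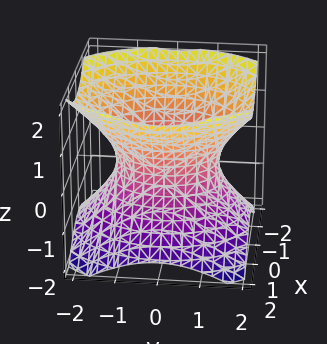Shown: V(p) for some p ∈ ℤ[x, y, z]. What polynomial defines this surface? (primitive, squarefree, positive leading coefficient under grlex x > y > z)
First, degree: an hourglass — one-sheet hyperboloid; a quadric, so deg p = 2.
Next, symmetries: mirror symmetry z ↦ −z ⇒ only even powers of z; the y ↦ −y reflection is a symmetry, so y appears only in even powers; the x ↦ −x reflection is a symmetry, so x appears only in even powers.
Next, checking where it meets the axes: no z-intercept at any integer in the box; the x-axis gridline crossings are at x ∈ {-1, 1}.
Finally, these observations pin down the coefficients.

3*x^2 + 2*y^2 - 3*z^2 - 3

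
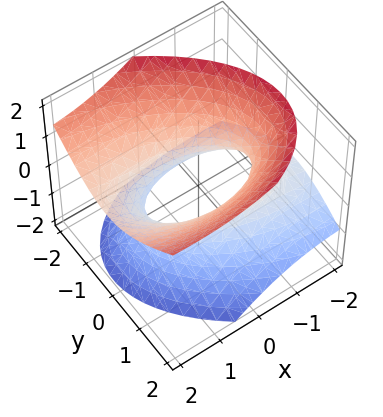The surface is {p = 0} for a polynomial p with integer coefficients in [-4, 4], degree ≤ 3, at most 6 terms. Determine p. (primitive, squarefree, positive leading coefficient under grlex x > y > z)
x^2 + x*y - 3*x*z + 3*y^2 - 3*z^2 - 2

deg p = 2.
Reading off the gridlines: the surface avoids every integer z-axis point in the box.
These observations pin down the coefficients.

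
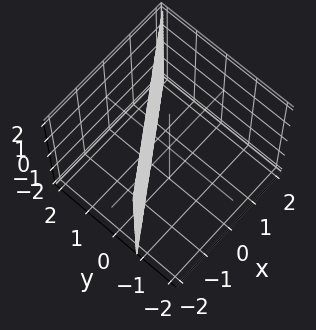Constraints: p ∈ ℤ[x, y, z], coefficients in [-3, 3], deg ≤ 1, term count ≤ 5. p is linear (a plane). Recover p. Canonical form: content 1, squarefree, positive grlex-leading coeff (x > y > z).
1. deg p = 1. Every cross-section is a straight line — this is a plane.
2. From the visible intercepts: one x-axis crossing is at x = -1; it misses every integer gridline on the z-axis.
3. Solving for integer coefficients yields p as stated.

2*x - 3*y + 2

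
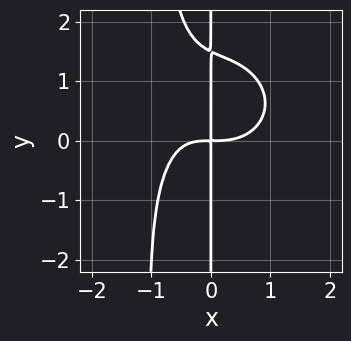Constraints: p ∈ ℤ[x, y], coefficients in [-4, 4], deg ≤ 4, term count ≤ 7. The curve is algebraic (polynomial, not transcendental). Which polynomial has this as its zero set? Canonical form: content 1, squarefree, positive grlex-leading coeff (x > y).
The degree is 4 — a generic line meets the curve in up to 4 points.
From the axis intercepts and sections: every point of the y-axis in the box is on the curve.
These observations pin down the coefficients.

2*x^4 + 2*x^2*y^2 - 2*x^2*y + 2*x*y^2 - 3*x*y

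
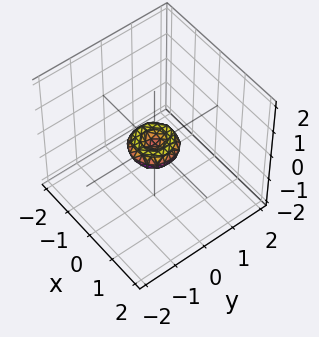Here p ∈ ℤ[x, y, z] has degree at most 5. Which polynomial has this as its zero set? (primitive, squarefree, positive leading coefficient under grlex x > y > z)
2*x^4 + 4*x^2*y^2 + 2*y^4 - x^2 - y^2 + 2*z^2

The degree is 4 — a generic line meets the surface in up to 4 points.
Symmetry: the z-axis is an axis of rotation, so x and y enter only as x² + y².
From the visible intercepts: one z-axis crossing is at z = 0; one y-axis crossing is at y = 0.
Matching integer coefficients to the picture gives p.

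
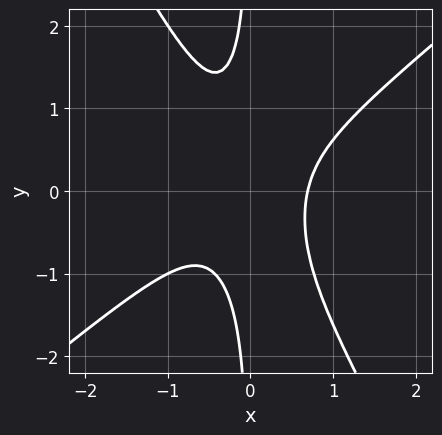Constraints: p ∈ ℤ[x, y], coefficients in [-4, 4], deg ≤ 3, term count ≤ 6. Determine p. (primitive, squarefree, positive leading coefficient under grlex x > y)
3*x^3 - 2*x^2*y - 2*x*y^2 - 1

1. Degree: no degree-2 curve has this shape, so deg p = 3.
2. Observable constraints: the curve avoids every integer y-axis point in the box.
3. Fitting integer coefficients to these (and the overall shape) gives p.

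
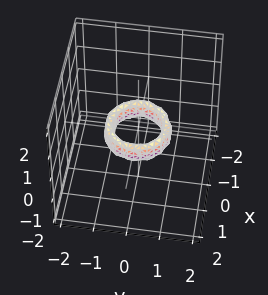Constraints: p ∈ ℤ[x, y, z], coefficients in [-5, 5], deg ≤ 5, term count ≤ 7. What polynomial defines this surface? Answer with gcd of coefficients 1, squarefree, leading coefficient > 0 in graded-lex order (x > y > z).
2*x^4 + 4*x^2*y^2 + 2*y^4 - 3*x^2 - 3*y^2 + z^2 + 1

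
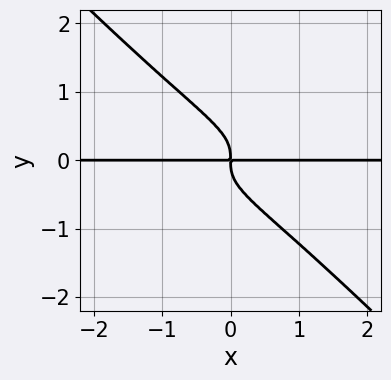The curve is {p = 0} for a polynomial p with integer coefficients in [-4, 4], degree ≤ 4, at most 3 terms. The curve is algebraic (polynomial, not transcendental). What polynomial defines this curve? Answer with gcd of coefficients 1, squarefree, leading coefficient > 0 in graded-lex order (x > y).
3*x*y^3 + 3*y^4 + x*y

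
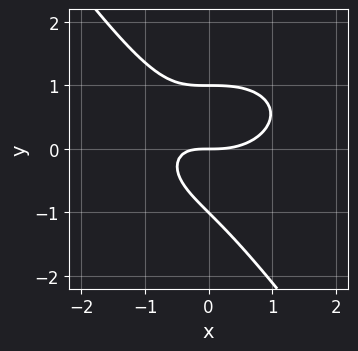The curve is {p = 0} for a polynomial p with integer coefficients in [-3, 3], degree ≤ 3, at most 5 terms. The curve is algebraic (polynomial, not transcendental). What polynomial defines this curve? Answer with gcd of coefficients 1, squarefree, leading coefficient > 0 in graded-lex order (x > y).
1. The degree is 3 — a generic line meets the curve in up to 3 points.
2. From the axis intercepts and sections: one x-axis crossing is at x = 0; among the integer gridlines, it crosses the y-axis at y ∈ {-1, 0, 1}.
3. Solving for integer coefficients yields p as stated.

2*x^3 + 3*x*y^2 + 3*y^3 - 3*x*y - 3*y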